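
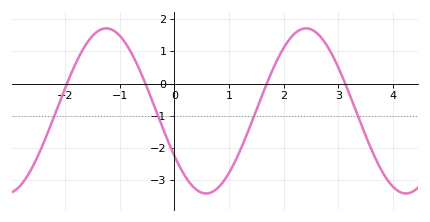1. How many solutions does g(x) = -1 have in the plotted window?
4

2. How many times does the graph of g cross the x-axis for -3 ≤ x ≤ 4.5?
4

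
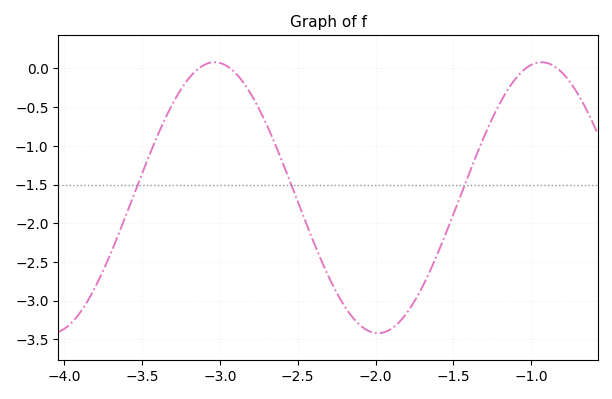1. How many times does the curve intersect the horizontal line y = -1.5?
3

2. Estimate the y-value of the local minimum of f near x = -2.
-3.42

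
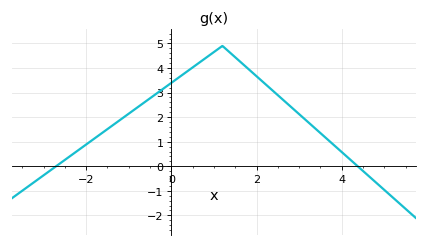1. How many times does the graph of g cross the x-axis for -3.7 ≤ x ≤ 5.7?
2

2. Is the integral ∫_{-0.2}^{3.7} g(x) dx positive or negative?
positive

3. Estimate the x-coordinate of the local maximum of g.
1.2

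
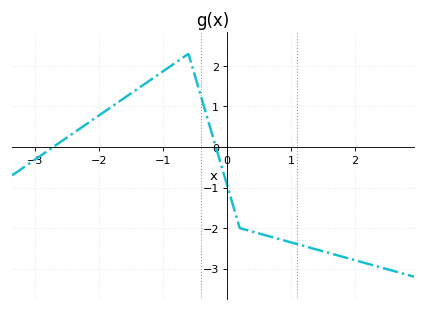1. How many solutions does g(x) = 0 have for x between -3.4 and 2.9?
2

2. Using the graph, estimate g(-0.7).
2.2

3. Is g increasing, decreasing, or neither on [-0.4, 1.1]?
decreasing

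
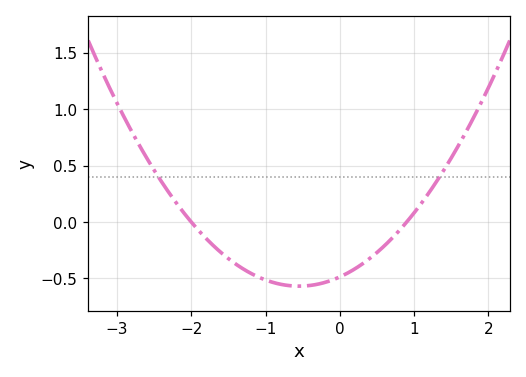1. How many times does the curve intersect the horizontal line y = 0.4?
2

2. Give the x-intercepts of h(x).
-2, 0.9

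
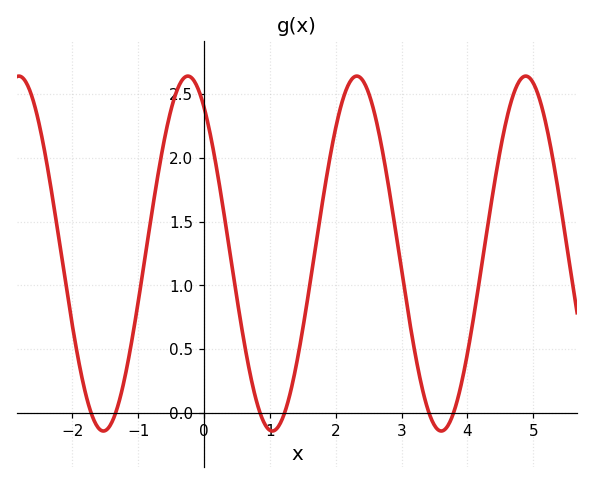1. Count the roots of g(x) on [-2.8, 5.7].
6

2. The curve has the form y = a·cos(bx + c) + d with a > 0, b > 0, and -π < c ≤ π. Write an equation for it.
y = 1.39cos(2.45x + 0.6) + 1.25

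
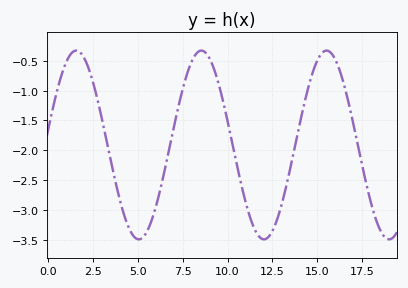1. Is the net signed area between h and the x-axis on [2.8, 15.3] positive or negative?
negative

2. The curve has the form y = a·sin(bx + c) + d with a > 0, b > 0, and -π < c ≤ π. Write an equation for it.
y = 1.58sin(0.9x + 0.17) - 1.91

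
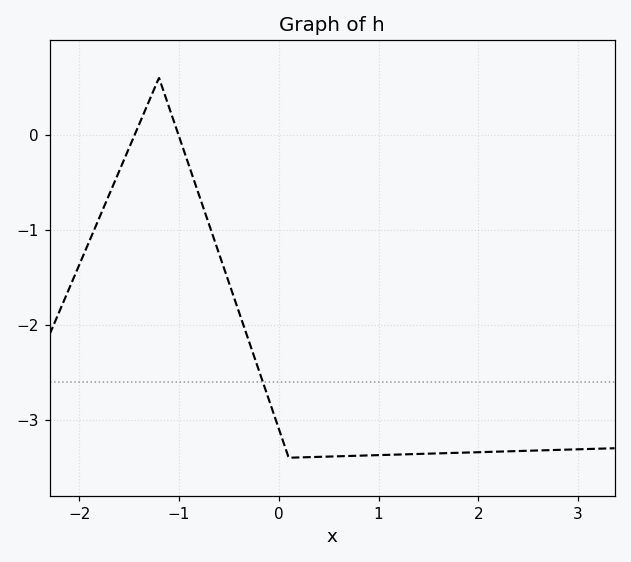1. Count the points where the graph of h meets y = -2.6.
1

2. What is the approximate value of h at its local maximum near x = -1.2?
0.6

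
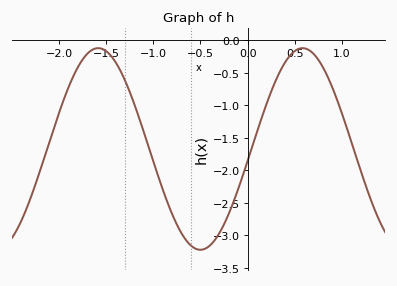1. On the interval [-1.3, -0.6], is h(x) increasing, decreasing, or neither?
decreasing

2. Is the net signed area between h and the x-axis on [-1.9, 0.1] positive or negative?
negative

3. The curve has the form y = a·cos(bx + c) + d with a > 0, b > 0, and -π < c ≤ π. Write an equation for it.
y = 1.55cos(2.9x - 1.7) - 1.67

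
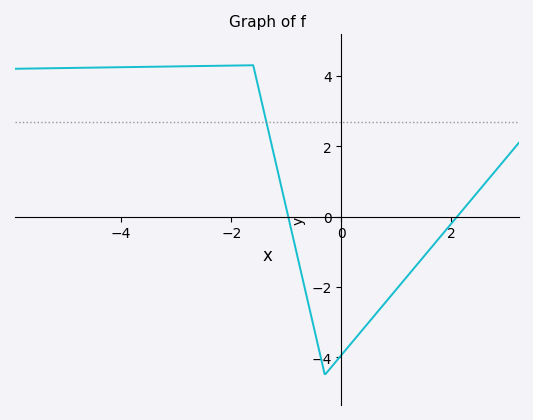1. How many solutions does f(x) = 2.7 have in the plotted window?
1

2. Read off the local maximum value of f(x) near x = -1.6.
4.2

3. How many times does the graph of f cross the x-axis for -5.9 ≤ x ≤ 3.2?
2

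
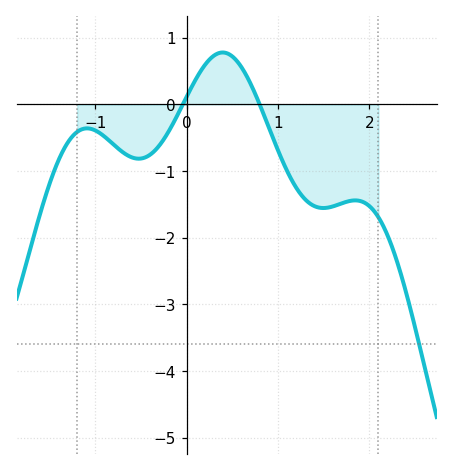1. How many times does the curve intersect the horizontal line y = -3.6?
1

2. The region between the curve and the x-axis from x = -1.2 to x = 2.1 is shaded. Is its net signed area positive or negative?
negative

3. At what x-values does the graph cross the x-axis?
0, 0.8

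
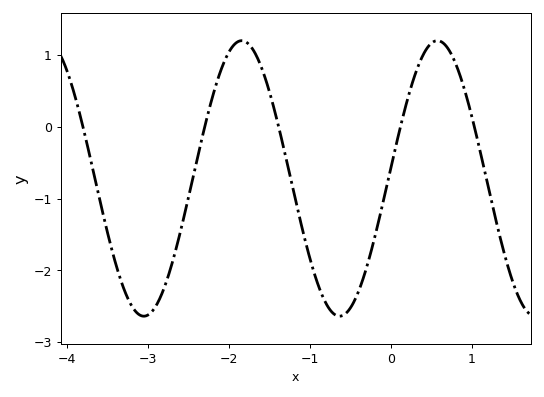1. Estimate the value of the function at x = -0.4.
-2.3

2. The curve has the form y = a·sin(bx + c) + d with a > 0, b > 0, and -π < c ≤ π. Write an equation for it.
y = 1.92sin(2.6x + 0.07) - 0.72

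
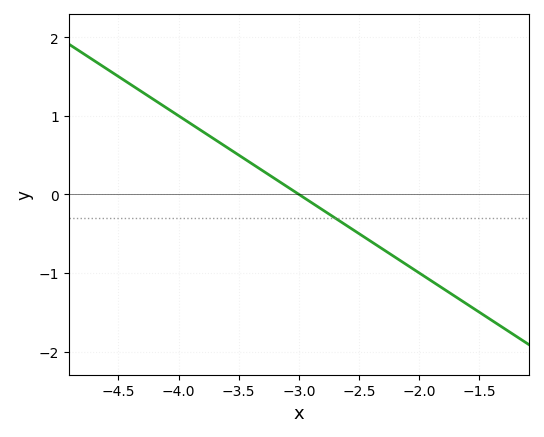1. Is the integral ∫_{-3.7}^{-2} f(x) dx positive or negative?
negative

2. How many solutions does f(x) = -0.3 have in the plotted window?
1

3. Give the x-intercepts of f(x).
-3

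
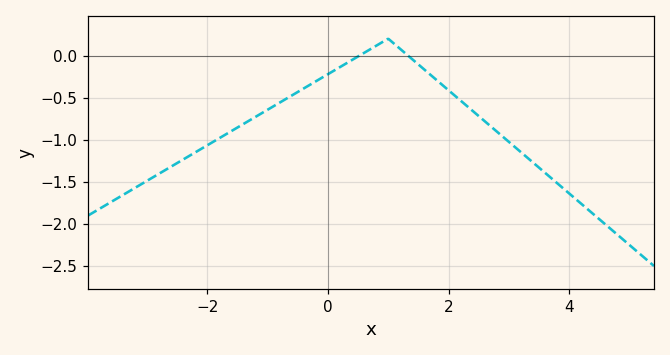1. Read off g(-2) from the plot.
-1.07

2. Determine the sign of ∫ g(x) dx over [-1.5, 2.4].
negative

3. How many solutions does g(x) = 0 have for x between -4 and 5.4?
2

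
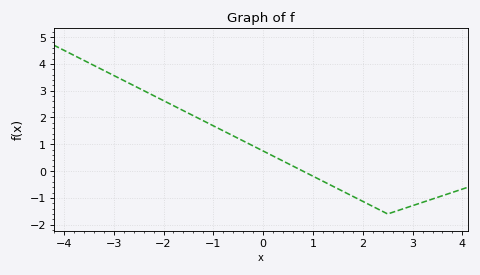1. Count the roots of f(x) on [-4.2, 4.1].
1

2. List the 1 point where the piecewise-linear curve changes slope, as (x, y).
(2.5, -1.6)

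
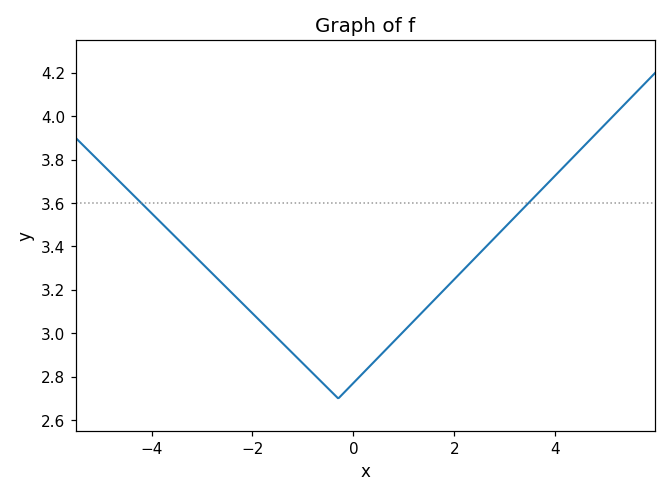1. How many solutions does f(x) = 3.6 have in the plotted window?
2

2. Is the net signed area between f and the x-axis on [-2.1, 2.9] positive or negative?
positive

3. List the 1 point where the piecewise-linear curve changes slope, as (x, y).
(-0.3, 2.7)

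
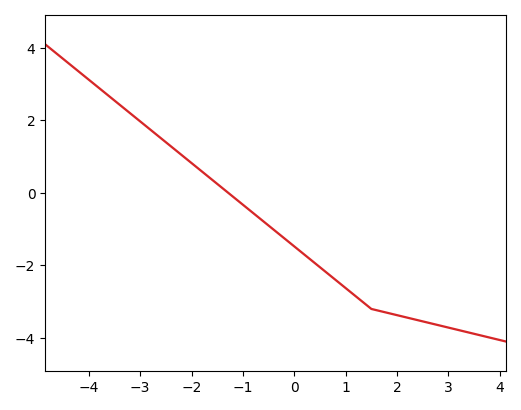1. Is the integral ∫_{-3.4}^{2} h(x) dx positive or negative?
negative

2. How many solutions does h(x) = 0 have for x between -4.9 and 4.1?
1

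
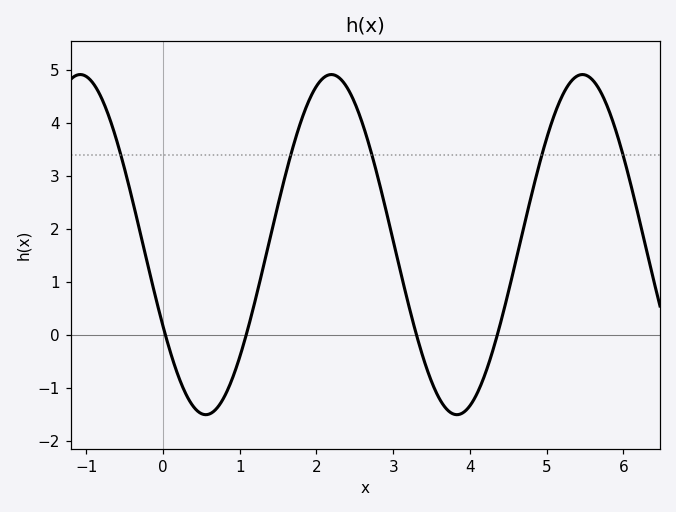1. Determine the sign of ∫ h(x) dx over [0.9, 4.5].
positive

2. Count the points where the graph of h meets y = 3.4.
5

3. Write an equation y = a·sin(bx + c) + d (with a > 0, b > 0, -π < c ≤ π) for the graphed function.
y = 3.21sin(1.9x - 2.6) + 1.7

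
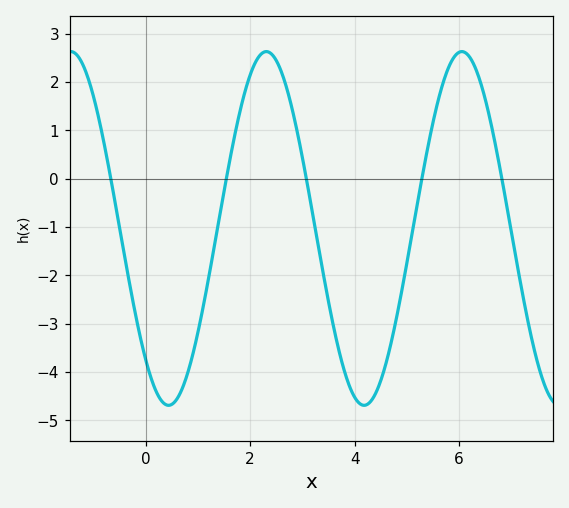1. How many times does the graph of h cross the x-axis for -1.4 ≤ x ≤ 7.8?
5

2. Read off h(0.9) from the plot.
-3.65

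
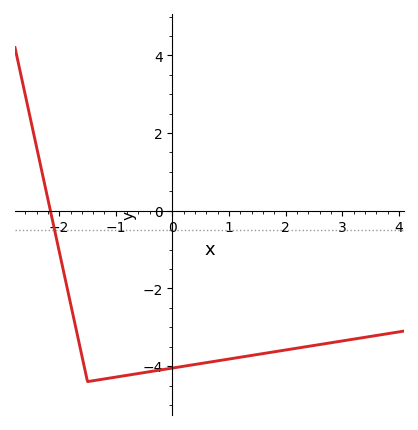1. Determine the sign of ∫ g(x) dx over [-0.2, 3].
negative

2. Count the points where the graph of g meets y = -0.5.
1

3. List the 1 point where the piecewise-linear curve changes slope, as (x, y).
(-1.5, -4.4)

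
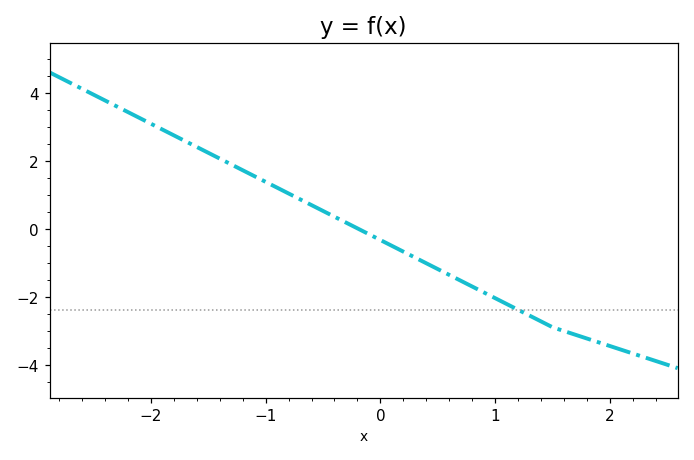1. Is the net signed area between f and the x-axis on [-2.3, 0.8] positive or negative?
positive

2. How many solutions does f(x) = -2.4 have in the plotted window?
1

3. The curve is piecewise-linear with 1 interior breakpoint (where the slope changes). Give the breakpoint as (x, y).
(1.5, -2.9)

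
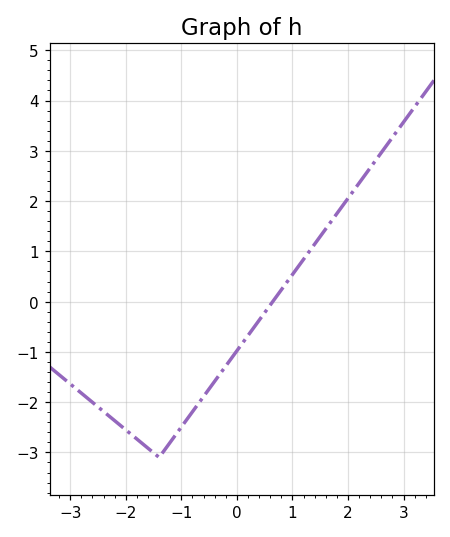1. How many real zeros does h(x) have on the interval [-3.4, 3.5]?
1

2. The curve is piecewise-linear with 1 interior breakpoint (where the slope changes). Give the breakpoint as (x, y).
(-1.4, -3.1)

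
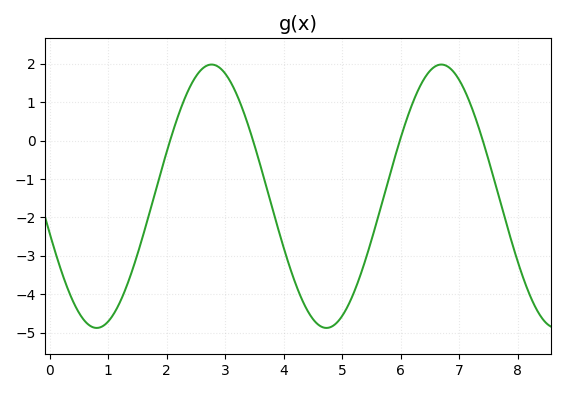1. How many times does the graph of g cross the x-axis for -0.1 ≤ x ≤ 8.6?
4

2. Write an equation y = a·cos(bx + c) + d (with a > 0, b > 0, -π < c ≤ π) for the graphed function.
y = 3.43cos(1.6x + 1.9) - 1.45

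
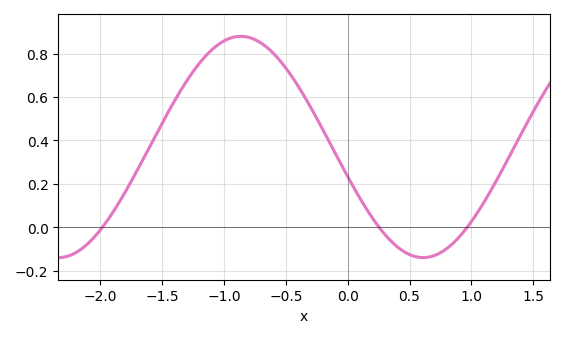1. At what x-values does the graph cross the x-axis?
-1.98, 0.254, 0.966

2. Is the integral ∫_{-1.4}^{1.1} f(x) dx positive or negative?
positive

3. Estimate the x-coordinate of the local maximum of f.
-0.865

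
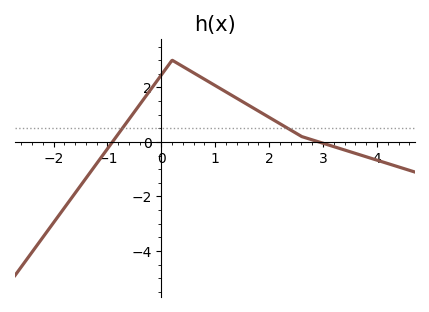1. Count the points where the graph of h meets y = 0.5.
2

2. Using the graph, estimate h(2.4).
0.433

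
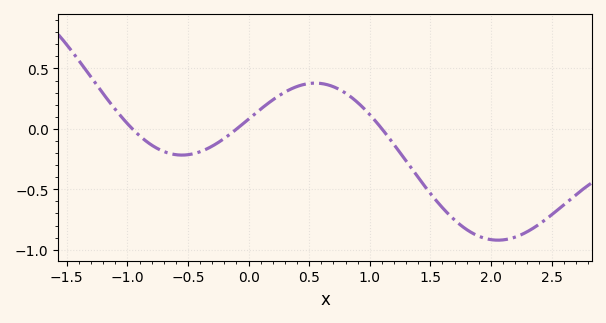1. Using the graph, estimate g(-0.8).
-0.134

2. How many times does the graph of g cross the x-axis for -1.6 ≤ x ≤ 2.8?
3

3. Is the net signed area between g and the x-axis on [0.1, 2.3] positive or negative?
negative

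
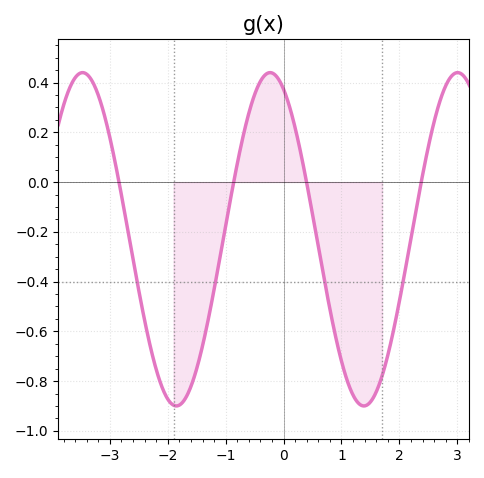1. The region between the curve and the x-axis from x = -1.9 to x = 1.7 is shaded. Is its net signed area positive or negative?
negative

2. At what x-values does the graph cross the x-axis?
-2.8, -0.9, 0.4, 2.4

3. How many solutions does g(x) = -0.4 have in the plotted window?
4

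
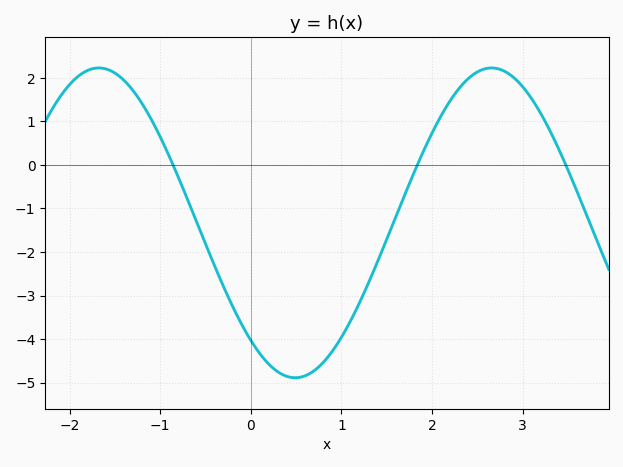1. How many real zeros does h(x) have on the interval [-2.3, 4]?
3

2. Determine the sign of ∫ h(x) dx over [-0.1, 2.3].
negative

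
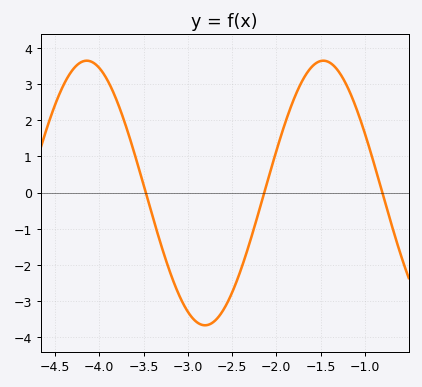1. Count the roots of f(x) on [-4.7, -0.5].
3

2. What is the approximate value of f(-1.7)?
3.1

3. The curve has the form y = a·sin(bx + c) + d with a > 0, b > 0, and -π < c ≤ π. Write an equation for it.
y = 3.66sin(2.4x - 1.3) - 0.01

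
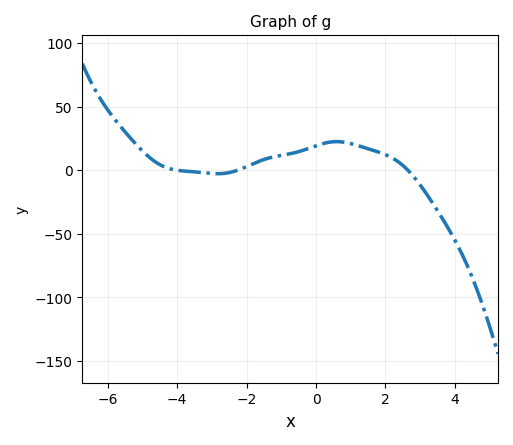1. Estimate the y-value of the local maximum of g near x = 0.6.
22.5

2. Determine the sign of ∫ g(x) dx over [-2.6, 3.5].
positive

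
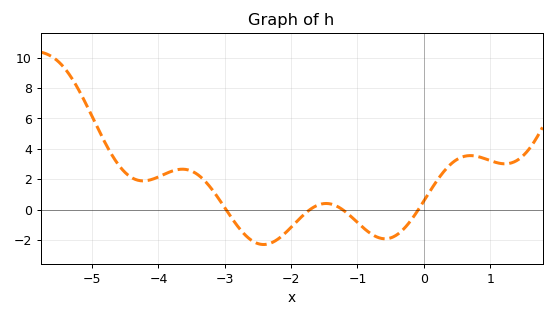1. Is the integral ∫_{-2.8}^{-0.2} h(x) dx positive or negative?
negative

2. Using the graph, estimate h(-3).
0.131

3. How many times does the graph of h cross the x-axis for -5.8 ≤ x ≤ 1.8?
4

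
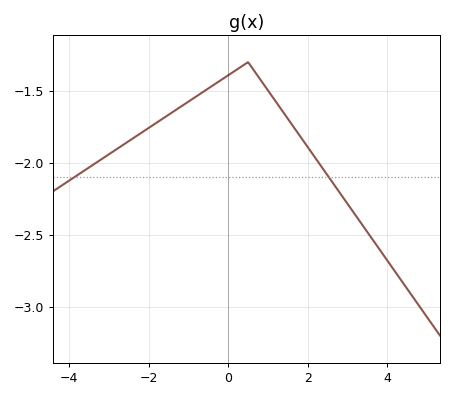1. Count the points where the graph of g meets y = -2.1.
2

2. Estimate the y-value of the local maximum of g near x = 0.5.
-1.3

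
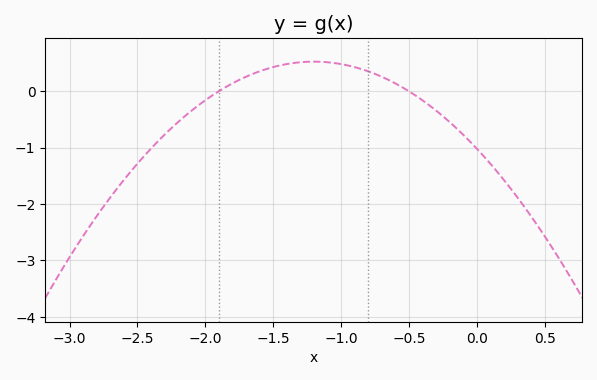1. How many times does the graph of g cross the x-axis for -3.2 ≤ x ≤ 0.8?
2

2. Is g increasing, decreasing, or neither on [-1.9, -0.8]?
neither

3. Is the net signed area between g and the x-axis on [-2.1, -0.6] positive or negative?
positive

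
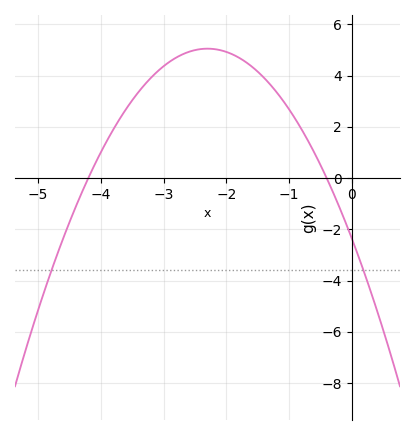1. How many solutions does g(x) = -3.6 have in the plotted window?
2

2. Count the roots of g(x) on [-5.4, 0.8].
2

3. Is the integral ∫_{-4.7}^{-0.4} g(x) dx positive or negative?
positive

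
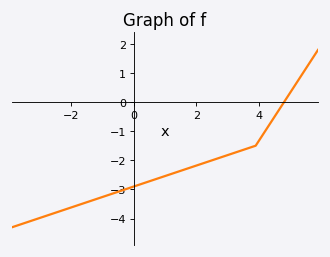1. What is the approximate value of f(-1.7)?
-3.51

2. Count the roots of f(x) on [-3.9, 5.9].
1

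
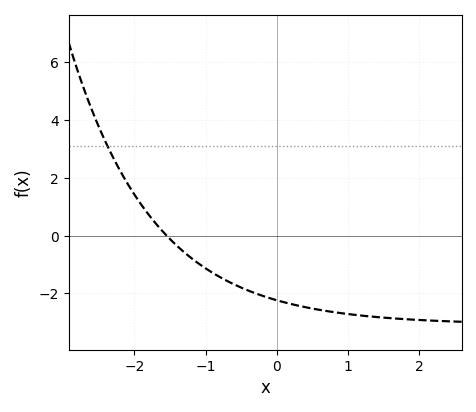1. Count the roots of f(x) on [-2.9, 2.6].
1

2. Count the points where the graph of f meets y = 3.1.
1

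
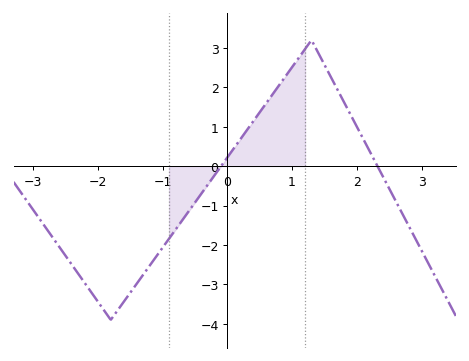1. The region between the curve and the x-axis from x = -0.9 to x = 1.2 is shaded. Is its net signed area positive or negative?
positive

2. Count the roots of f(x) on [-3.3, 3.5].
2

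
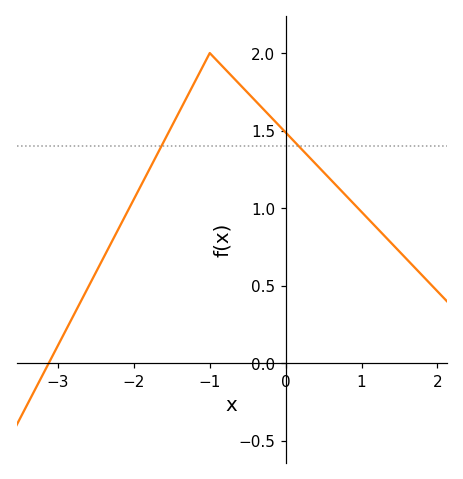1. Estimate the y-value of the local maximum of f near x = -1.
2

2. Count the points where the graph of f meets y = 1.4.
2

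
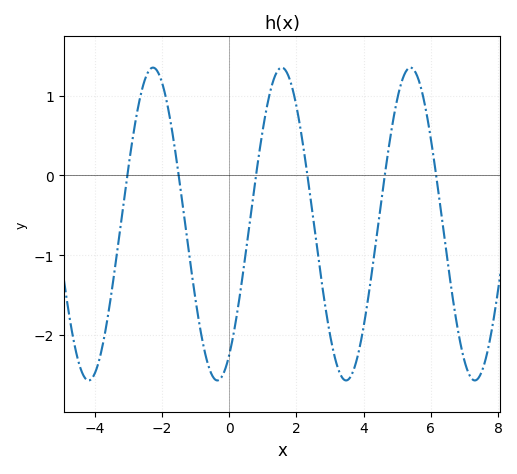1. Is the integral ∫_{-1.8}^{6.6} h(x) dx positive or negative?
negative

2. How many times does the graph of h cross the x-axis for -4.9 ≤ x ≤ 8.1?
6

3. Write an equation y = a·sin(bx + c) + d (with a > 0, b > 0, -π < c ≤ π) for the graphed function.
y = 1.96sin(1.6x - 0.99) - 0.61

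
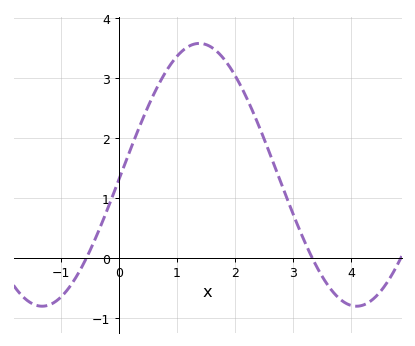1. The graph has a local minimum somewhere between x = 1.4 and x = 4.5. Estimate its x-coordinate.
4.1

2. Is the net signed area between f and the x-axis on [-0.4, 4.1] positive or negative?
positive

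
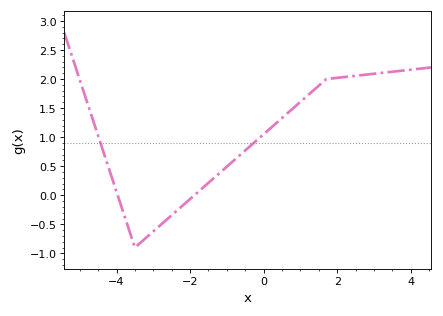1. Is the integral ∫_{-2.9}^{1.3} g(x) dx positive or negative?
positive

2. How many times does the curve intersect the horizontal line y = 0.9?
2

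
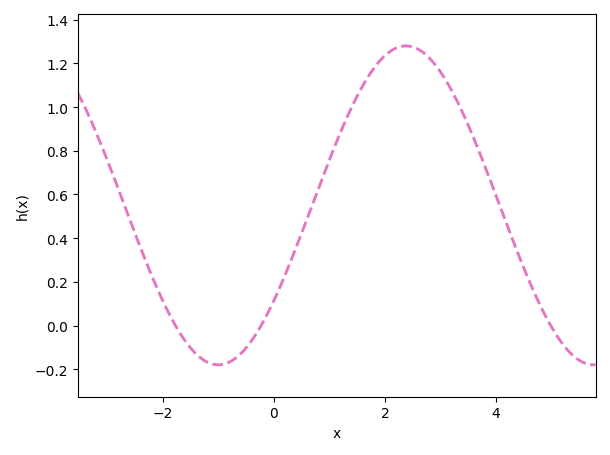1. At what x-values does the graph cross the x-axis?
-1.77, -0.23, 4.98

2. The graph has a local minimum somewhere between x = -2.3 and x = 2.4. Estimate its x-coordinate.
-1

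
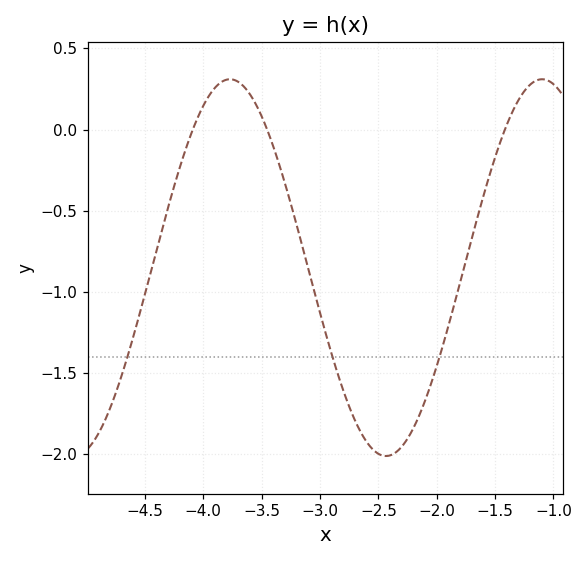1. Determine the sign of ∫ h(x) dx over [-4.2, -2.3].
negative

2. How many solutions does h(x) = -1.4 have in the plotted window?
3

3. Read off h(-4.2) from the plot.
-0.25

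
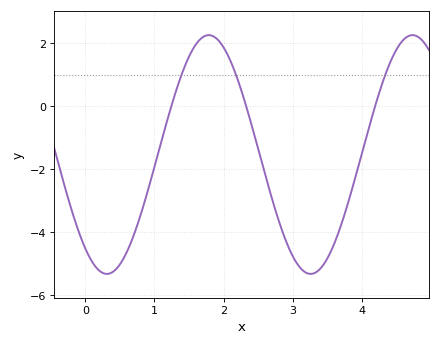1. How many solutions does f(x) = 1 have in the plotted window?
3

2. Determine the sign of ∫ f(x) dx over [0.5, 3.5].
negative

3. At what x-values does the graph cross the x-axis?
1.24, 2.33, 4.19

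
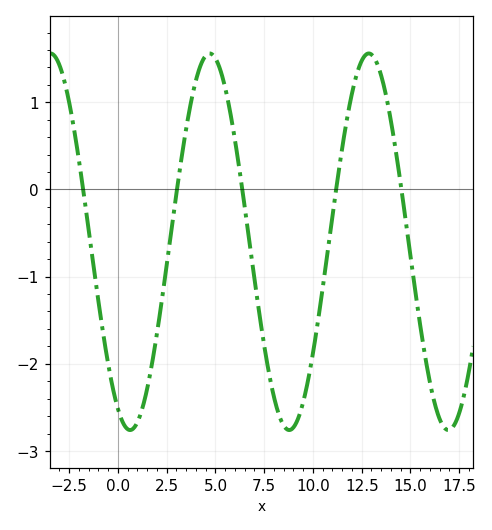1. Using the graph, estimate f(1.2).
-2.55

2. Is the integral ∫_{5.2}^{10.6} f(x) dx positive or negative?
negative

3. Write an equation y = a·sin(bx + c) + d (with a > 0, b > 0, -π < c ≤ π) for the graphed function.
y = 2.16sin(0.77x - 2.05) - 0.6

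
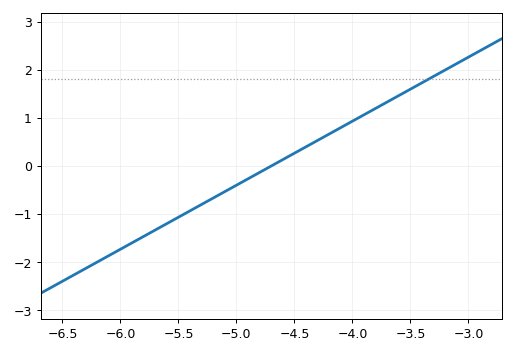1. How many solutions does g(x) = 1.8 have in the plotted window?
1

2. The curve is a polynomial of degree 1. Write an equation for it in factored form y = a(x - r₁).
y = 1.33(x + 4.7)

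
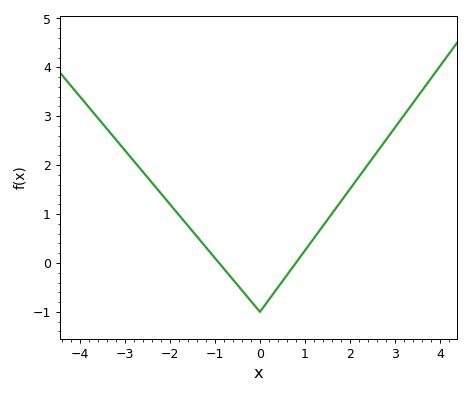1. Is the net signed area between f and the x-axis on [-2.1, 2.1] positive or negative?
positive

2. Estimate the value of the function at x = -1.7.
0.9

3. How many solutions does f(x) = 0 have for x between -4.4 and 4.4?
2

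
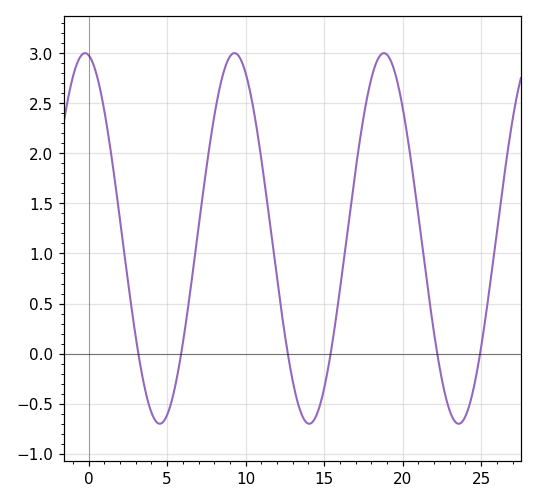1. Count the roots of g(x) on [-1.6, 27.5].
6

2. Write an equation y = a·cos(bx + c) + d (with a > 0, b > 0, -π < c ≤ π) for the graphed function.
y = 1.85cos(0.66x + 0.15) + 1.15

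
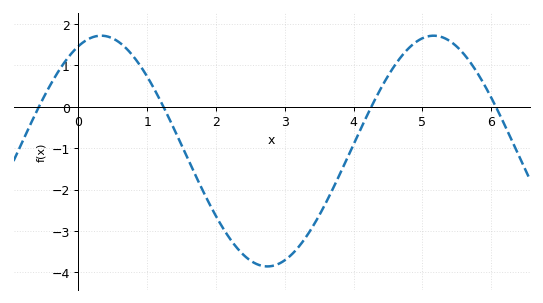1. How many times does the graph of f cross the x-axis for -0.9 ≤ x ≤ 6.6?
4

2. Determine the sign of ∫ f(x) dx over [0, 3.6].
negative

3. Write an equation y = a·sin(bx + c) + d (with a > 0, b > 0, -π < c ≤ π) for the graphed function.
y = 2.79sin(1.3x + 1.1) - 1.07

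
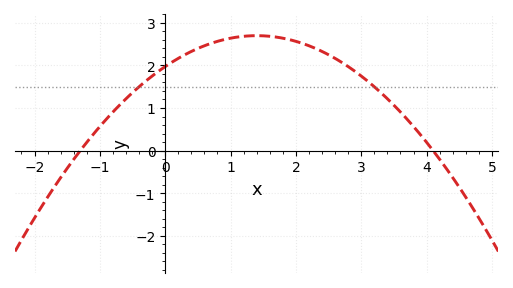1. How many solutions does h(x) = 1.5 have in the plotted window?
2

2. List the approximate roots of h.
-1.3, 4.1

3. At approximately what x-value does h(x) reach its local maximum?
1.4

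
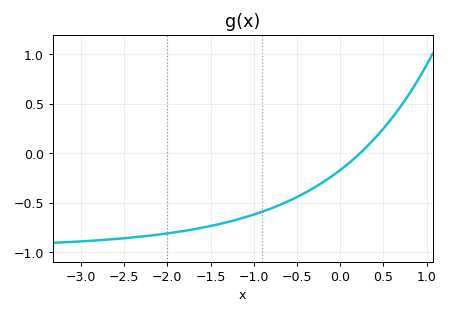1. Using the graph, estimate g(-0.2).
-0.3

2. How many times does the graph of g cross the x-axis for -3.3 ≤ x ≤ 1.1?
1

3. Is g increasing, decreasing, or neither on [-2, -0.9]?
increasing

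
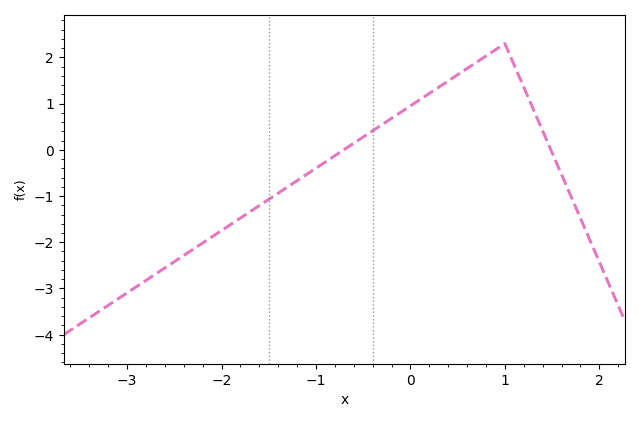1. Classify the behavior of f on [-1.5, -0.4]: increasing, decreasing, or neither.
increasing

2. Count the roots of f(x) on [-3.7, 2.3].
2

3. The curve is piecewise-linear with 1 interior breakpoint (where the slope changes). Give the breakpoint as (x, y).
(1, 2.3)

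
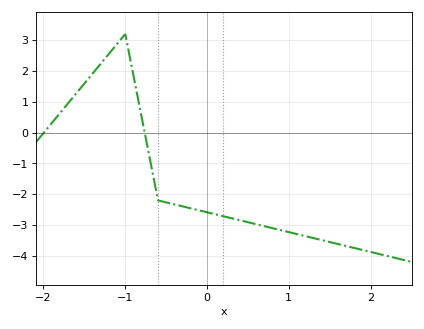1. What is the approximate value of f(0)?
-2.59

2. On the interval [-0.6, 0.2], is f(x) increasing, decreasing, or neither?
decreasing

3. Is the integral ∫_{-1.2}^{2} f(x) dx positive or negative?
negative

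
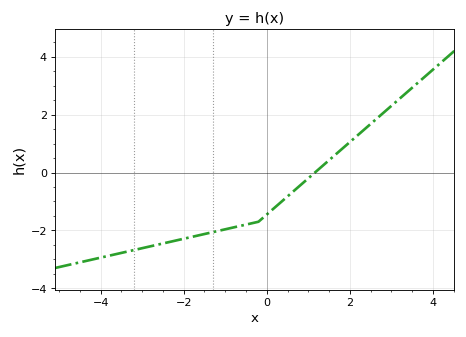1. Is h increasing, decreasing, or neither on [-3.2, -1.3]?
increasing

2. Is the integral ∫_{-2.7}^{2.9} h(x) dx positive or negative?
negative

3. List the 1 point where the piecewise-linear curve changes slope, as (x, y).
(-0.2, -1.7)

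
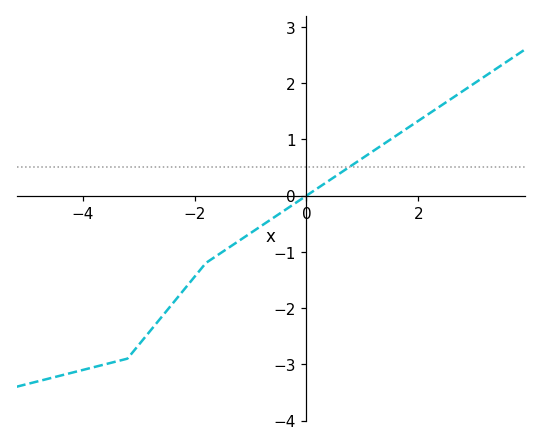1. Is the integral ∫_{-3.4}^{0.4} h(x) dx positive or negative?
negative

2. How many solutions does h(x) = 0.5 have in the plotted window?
1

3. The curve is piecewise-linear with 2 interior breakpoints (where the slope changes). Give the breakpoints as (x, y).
(-3.2, -2.9); (-1.8, -1.2)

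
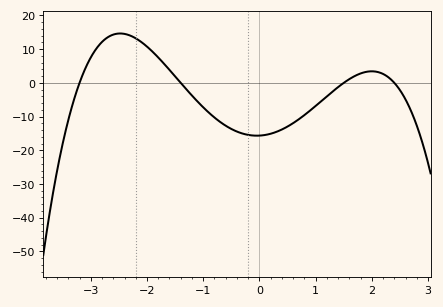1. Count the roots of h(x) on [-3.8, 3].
4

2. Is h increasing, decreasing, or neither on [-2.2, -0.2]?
decreasing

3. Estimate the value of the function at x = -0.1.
-15.6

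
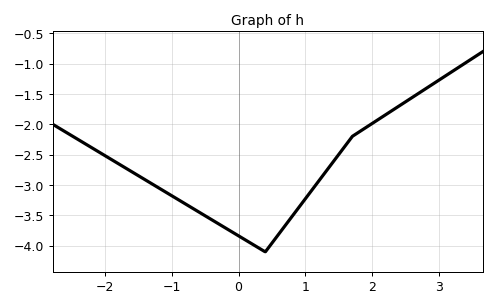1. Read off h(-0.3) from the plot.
-3.65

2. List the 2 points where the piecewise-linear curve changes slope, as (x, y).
(0.4, -4.1); (1.7, -2.2)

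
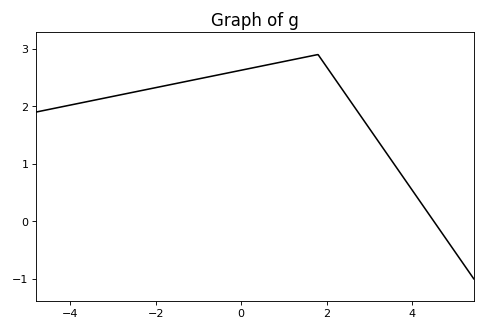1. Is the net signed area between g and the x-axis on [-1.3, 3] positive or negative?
positive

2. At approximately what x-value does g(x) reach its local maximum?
1.8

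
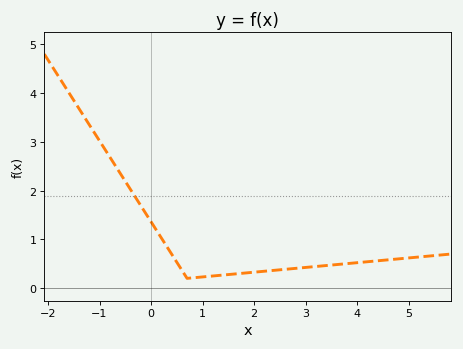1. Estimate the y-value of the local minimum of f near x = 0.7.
0.2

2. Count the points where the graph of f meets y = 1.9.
1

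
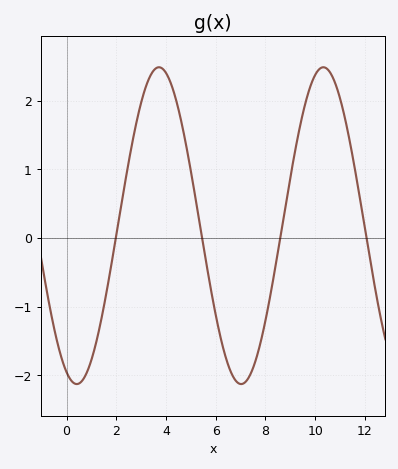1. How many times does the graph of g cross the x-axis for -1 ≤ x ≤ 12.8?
4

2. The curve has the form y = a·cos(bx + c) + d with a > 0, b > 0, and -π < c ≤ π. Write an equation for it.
y = 2.31cos(0.95x + 2.75) + 0.18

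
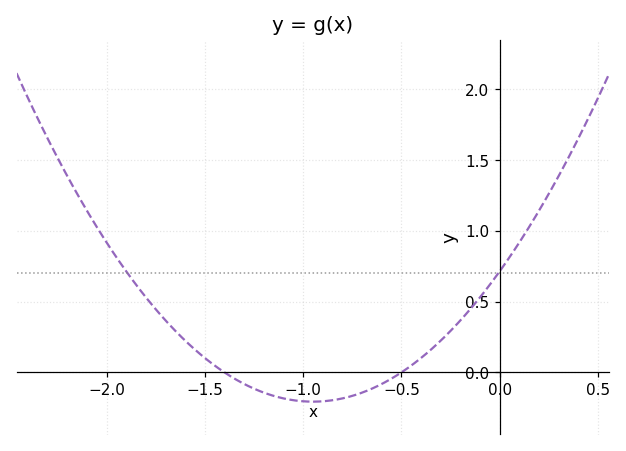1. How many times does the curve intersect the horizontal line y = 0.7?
2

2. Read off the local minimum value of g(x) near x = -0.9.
-0.2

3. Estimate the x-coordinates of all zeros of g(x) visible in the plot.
-1.4, -0.5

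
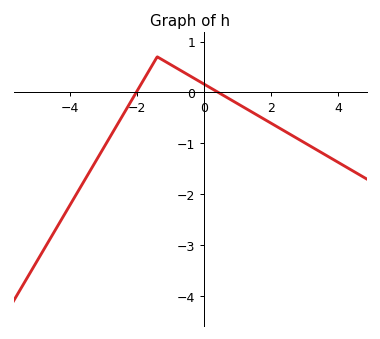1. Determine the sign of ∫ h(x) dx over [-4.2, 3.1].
negative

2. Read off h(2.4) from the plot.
-0.759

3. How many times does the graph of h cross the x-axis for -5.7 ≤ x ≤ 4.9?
2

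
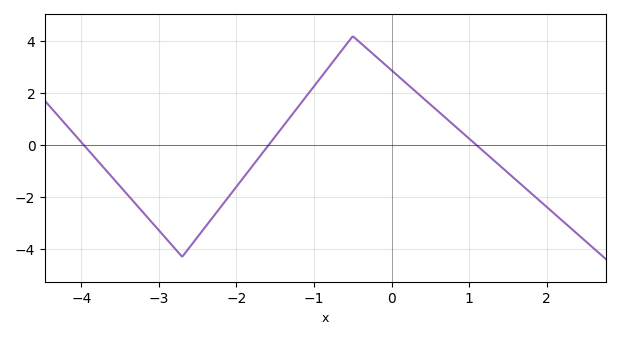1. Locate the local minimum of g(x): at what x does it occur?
-2.7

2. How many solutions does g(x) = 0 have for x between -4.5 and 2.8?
3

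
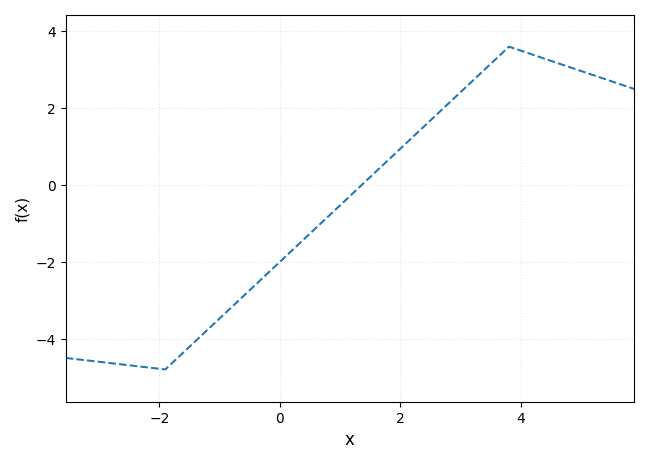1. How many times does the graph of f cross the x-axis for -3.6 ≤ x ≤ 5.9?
1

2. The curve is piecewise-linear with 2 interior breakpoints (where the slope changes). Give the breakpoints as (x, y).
(-1.9, -4.8); (3.8, 3.6)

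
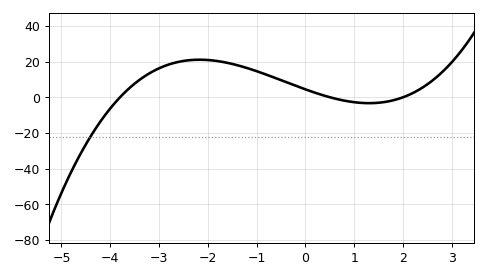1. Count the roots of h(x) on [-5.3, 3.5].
3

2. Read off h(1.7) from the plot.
-2.3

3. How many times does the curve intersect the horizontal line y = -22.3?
1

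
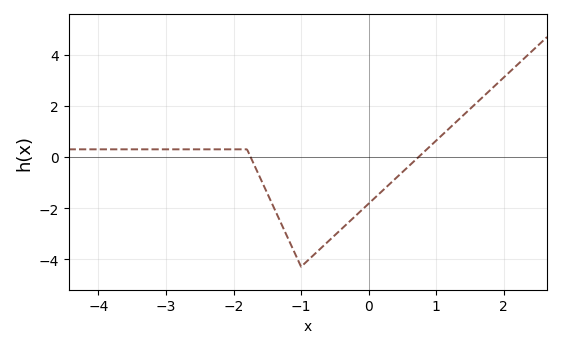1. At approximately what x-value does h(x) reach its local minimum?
-1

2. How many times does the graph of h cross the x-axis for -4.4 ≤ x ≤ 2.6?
2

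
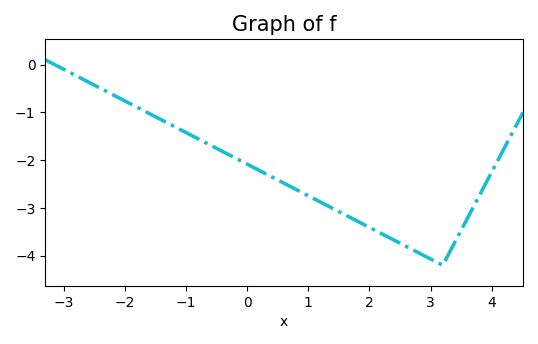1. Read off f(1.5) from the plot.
-3.1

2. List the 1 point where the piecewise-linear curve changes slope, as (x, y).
(3.2, -4.2)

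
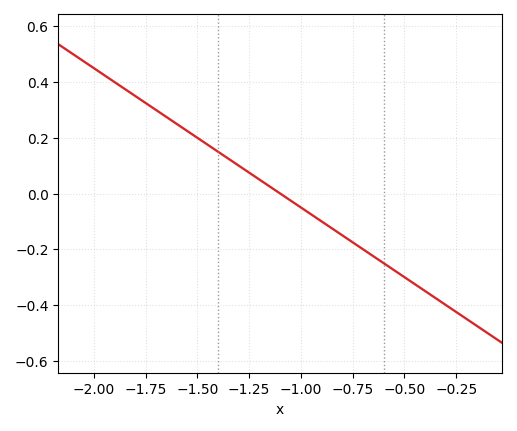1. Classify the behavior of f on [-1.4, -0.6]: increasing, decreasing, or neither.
decreasing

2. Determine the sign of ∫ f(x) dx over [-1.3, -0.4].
negative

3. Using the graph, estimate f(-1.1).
0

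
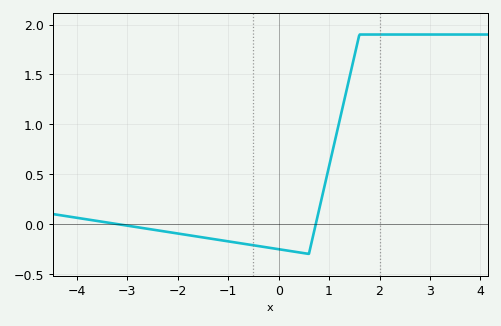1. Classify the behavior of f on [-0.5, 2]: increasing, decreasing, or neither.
neither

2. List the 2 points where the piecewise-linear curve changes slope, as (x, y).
(0.6, -0.3); (1.6, 1.9)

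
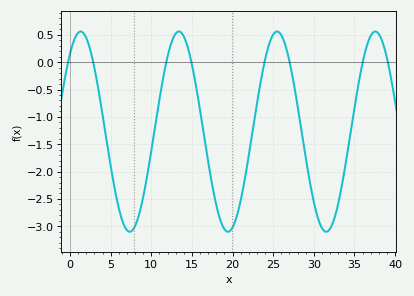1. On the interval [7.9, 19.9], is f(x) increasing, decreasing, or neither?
neither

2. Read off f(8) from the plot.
-3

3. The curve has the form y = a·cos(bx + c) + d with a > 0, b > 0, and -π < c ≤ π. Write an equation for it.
y = 1.83cos(0.52x - 0.68) - 1.27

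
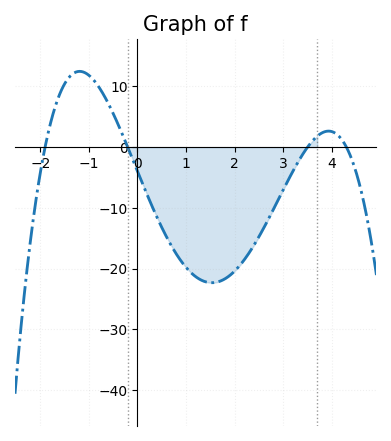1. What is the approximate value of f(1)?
-20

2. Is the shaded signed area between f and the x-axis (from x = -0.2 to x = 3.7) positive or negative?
negative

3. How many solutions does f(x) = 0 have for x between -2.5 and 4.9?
4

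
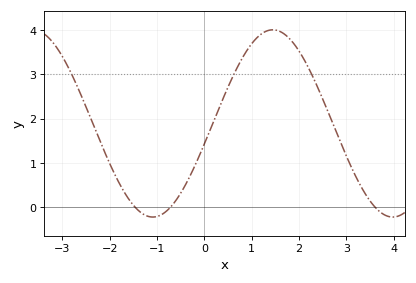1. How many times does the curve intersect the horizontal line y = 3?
3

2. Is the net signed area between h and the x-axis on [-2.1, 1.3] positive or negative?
positive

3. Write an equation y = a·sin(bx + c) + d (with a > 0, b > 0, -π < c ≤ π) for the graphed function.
y = 2.11sin(1.2x - 0.22) + 1.89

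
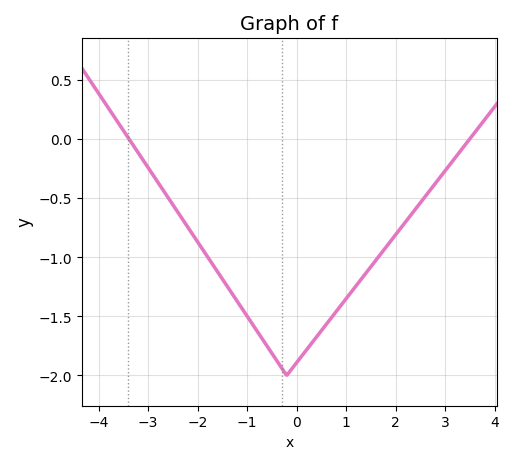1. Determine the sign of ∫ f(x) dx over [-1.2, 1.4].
negative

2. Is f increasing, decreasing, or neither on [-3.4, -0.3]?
decreasing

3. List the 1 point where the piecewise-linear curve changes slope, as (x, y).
(-0.2, -2)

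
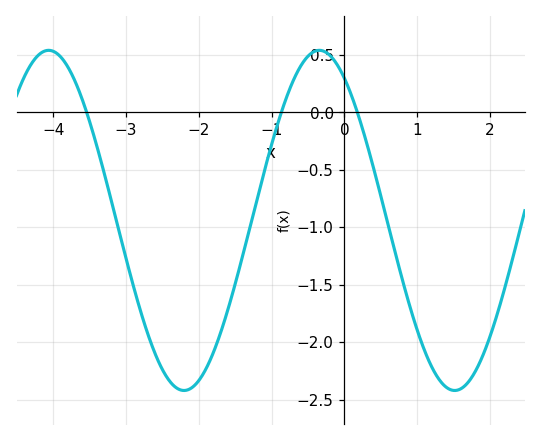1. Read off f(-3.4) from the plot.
-0.3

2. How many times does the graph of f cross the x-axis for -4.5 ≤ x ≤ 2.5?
3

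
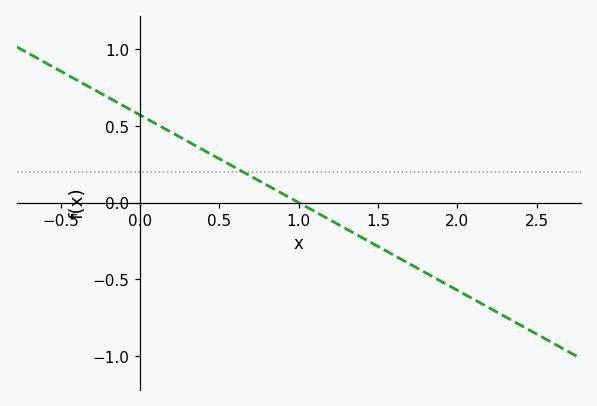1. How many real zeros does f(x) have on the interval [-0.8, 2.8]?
1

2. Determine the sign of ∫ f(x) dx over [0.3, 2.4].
negative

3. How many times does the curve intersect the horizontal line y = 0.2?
1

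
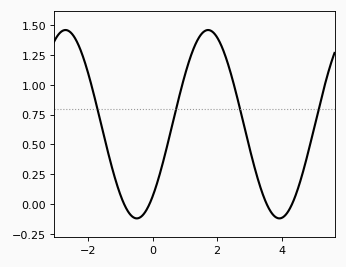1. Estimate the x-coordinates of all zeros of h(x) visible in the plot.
-0.886, -0.1, 3.54, 4.33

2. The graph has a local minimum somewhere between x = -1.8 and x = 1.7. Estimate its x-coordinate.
-0.492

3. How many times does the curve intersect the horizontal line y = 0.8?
4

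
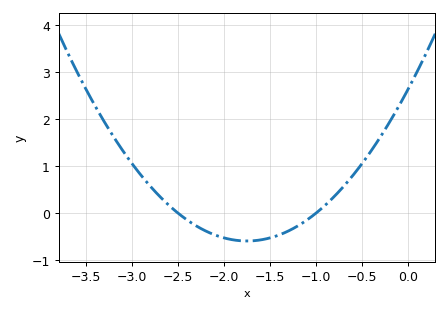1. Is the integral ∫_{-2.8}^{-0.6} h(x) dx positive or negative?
negative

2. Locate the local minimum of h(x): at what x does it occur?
-1.75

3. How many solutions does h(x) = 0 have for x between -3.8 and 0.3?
2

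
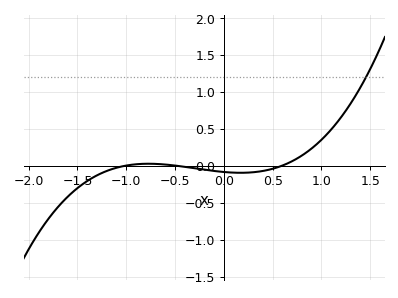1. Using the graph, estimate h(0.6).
0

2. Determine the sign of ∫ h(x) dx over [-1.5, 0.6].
negative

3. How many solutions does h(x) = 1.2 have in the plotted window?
1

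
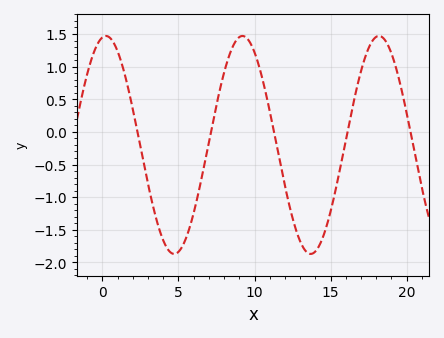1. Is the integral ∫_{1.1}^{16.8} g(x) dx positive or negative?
negative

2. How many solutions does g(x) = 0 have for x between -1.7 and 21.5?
5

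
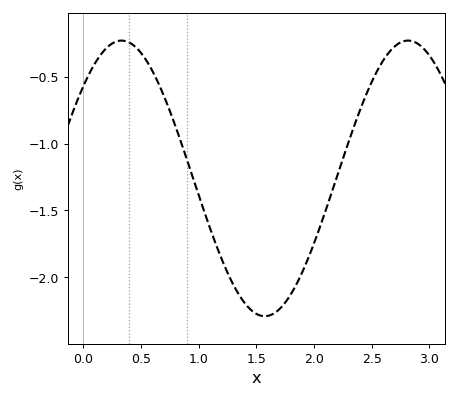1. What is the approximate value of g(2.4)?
-0.75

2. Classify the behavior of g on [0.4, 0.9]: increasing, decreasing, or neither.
decreasing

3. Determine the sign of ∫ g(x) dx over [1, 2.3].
negative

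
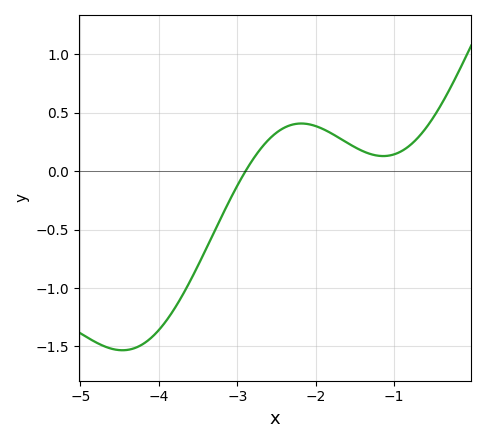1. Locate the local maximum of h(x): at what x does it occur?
-2.19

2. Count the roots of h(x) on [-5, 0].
1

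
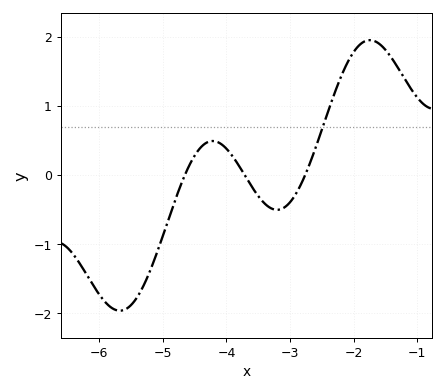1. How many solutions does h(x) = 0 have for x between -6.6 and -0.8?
3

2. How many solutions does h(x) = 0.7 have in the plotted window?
1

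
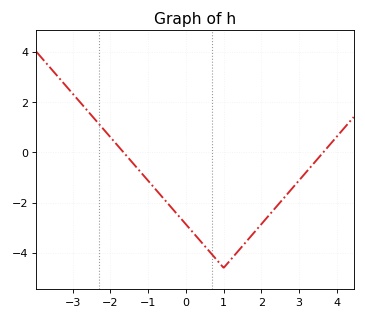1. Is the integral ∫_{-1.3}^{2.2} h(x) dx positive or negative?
negative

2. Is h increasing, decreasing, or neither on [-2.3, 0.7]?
decreasing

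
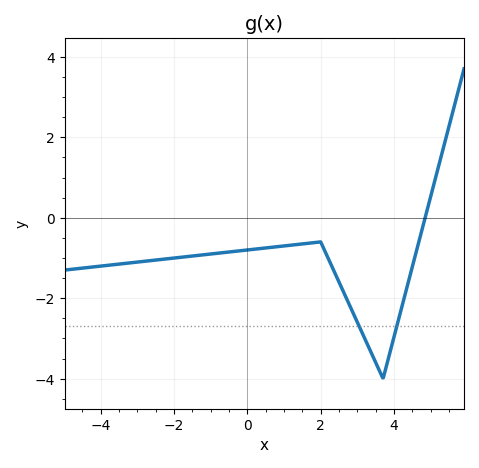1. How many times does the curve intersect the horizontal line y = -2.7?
2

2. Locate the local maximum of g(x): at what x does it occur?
2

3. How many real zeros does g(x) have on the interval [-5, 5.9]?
1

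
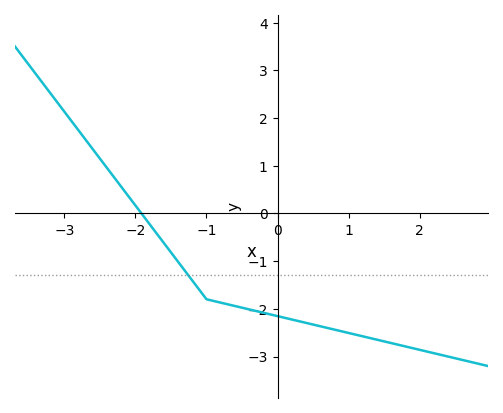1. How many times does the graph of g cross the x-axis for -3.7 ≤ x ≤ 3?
1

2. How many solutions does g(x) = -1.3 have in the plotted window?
1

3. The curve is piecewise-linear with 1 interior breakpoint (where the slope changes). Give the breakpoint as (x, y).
(-1, -1.8)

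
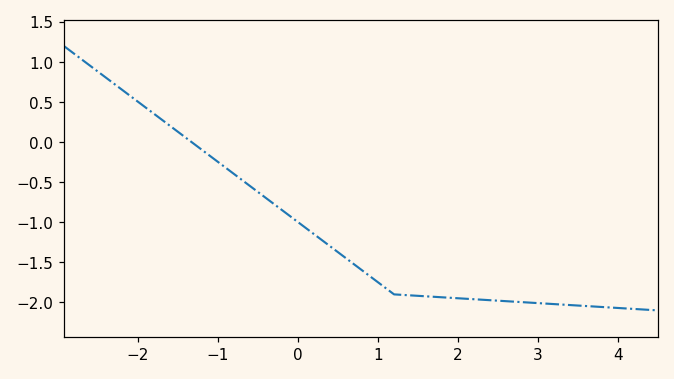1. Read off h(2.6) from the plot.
-2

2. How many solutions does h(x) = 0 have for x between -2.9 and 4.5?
1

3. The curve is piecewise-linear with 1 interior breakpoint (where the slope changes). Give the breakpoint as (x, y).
(1.2, -1.9)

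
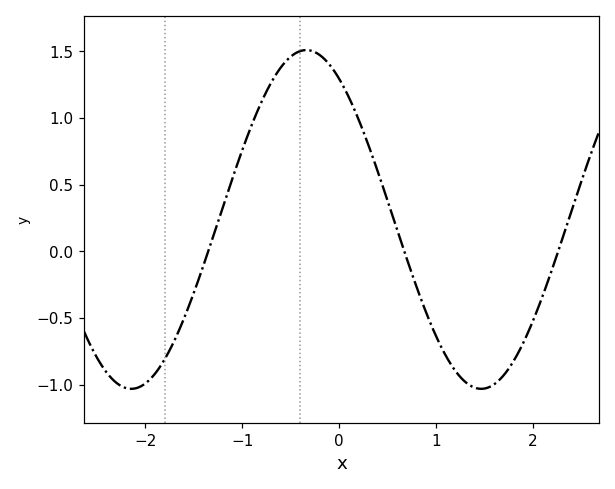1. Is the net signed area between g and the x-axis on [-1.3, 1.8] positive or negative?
positive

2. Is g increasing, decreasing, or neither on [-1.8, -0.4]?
increasing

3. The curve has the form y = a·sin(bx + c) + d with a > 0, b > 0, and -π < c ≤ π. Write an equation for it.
y = 1.27sin(1.74x + 2.16) + 0.24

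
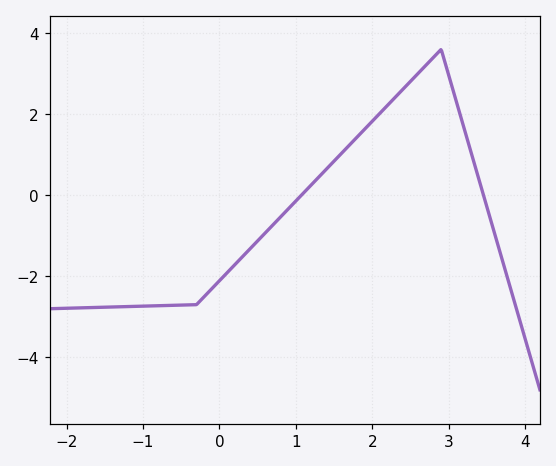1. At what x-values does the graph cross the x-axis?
1.07, 3.45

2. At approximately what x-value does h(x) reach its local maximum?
2.9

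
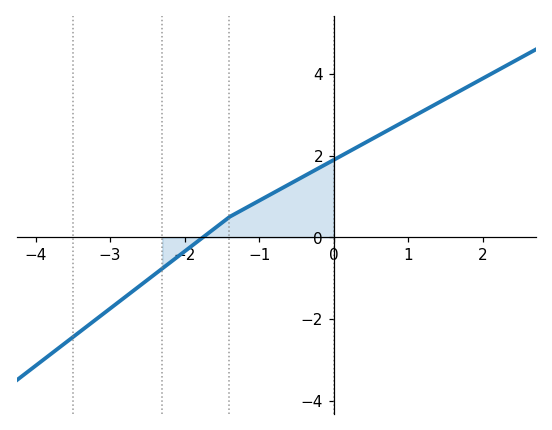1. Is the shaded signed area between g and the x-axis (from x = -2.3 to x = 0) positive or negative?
positive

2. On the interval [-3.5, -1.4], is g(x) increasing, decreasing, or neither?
increasing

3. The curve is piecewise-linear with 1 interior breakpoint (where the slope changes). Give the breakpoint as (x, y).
(-1.4, 0.5)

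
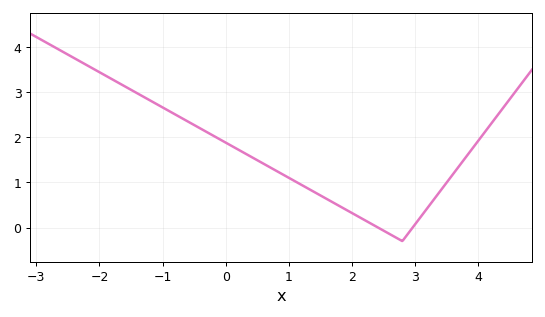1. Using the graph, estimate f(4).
1.9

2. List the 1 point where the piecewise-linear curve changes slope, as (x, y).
(2.8, -0.3)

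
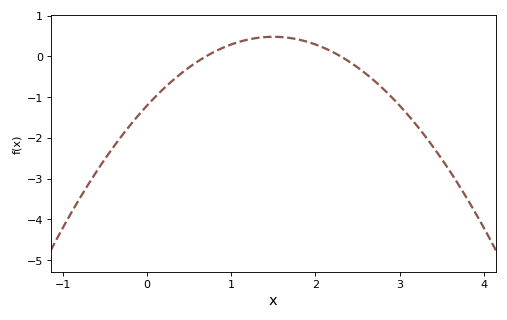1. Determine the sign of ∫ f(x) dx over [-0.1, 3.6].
negative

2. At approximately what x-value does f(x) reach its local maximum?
1.5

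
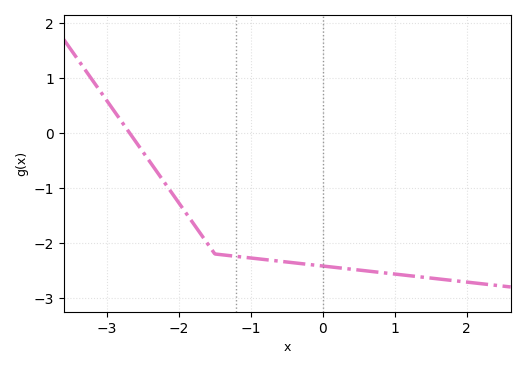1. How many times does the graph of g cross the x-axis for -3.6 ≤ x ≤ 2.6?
1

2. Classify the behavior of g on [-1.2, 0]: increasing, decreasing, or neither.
decreasing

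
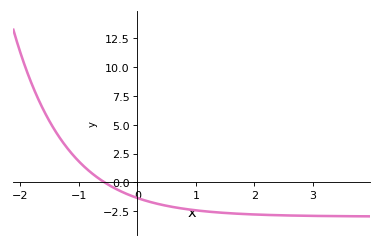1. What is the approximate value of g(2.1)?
-2.8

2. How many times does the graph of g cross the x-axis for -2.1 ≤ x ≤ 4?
1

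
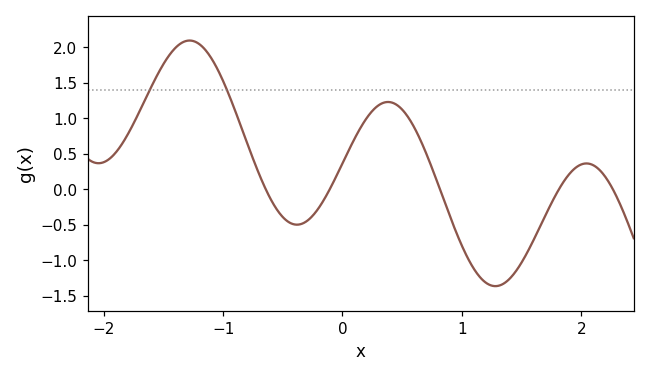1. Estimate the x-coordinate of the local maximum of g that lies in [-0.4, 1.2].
0.381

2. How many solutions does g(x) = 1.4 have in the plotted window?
2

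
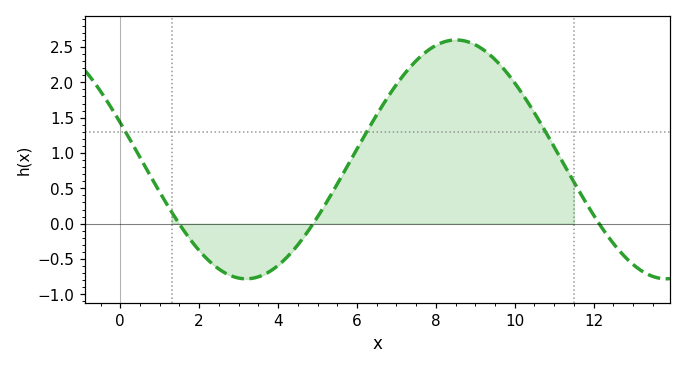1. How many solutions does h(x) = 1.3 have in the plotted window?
3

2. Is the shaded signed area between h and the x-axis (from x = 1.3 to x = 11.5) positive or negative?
positive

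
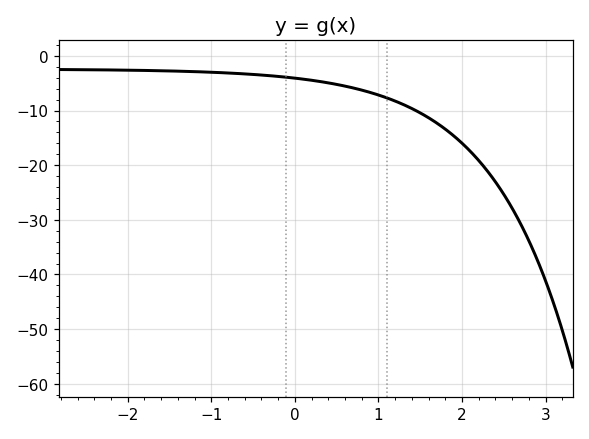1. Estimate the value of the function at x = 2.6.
-27.9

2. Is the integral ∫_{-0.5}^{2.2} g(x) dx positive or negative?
negative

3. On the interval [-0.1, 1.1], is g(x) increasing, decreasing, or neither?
decreasing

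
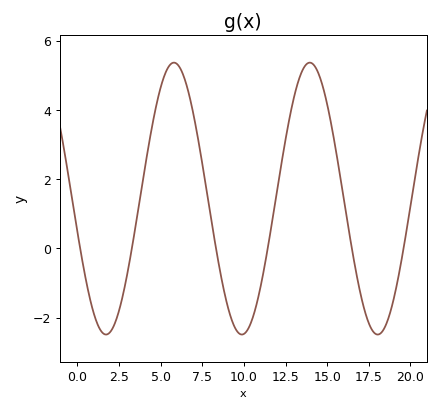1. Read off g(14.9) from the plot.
4.4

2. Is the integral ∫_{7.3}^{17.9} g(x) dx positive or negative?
positive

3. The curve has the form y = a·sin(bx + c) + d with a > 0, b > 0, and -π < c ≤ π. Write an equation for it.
y = 3.93sin(0.77x - 2.9) + 1.44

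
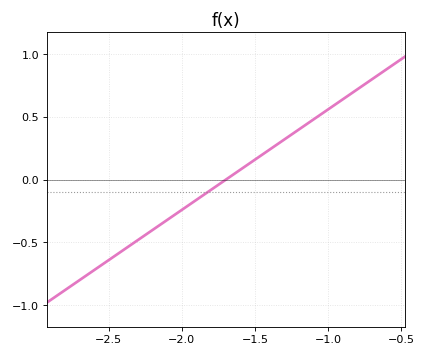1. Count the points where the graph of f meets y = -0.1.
1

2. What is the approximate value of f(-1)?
0.55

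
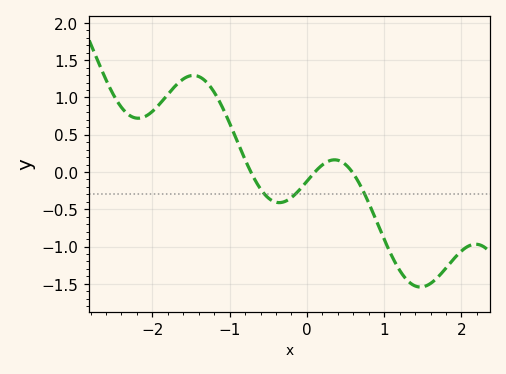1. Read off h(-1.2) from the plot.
1.07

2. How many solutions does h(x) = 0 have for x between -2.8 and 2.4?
3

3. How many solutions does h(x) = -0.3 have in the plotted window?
3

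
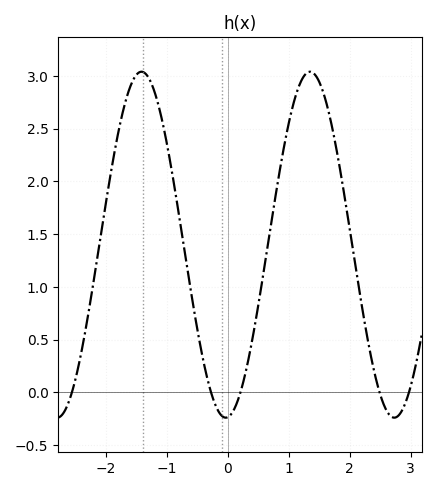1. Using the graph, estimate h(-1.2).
2.84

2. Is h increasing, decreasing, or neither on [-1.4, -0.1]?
decreasing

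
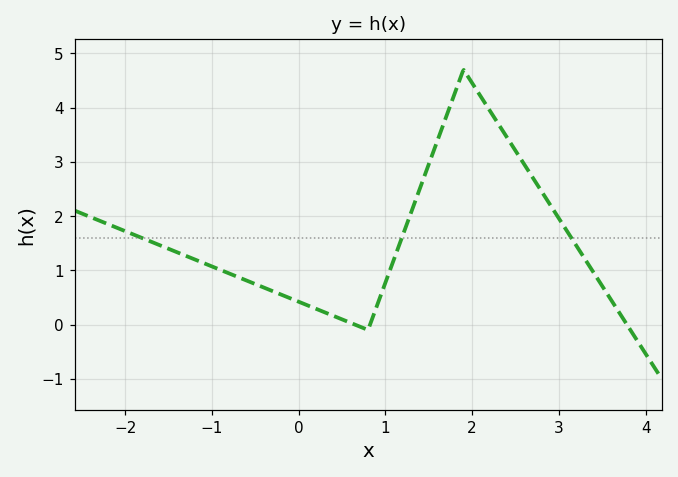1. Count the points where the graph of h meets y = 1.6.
3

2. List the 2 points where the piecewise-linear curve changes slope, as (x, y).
(0.8, -0.1); (1.9, 4.7)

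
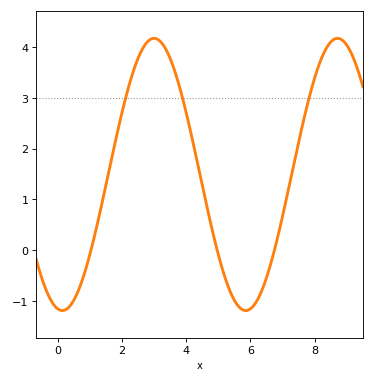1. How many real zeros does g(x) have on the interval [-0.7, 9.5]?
3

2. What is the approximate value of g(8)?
3.38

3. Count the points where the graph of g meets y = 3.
3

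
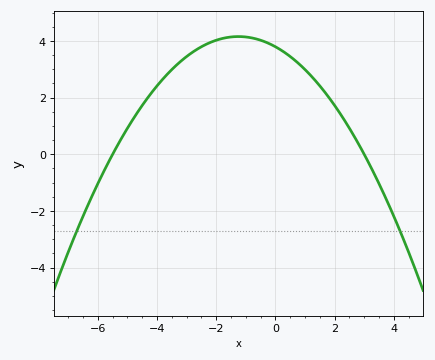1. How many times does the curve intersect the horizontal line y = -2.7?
2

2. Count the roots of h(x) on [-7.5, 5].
2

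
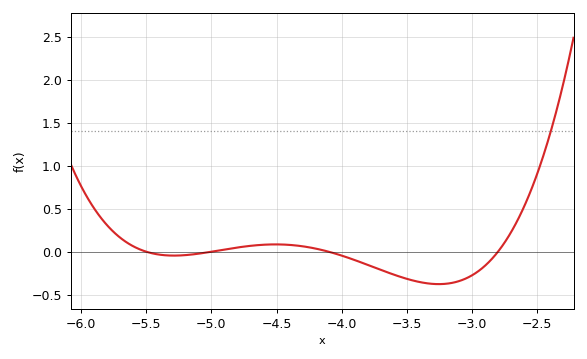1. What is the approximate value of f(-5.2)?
-0.04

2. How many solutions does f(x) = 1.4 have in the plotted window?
1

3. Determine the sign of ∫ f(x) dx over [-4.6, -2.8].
negative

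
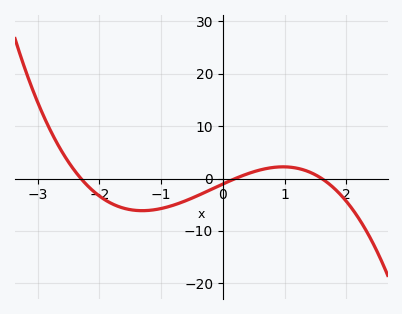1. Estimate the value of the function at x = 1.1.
2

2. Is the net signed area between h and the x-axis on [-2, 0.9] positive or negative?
negative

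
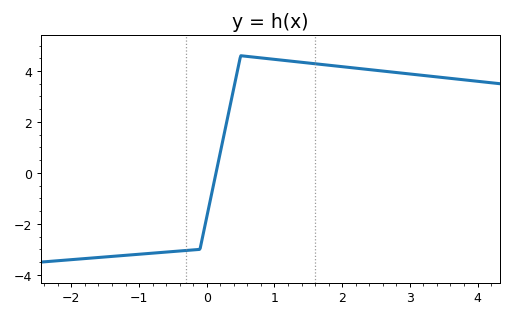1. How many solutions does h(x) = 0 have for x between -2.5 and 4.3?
1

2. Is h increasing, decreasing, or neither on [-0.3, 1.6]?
neither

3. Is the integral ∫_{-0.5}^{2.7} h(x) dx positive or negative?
positive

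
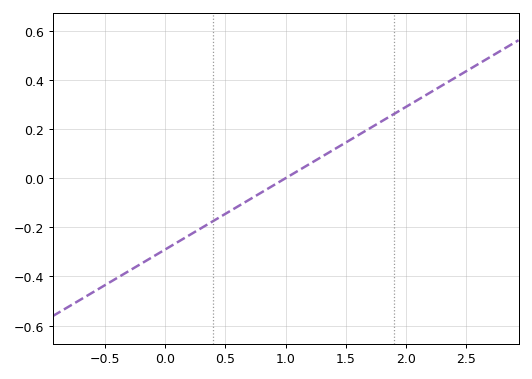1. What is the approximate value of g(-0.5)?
-0.435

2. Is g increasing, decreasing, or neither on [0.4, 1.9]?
increasing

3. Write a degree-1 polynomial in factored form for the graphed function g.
y = 0.29(x - 1)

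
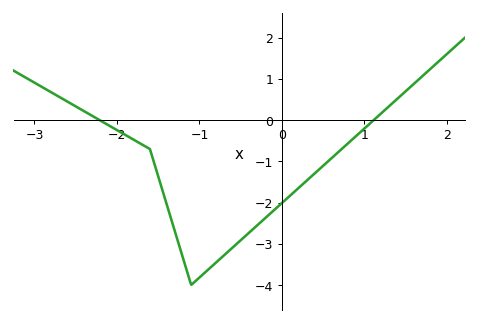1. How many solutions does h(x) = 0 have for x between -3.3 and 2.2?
2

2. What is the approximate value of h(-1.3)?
-2.68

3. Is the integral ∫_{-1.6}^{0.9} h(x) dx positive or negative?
negative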